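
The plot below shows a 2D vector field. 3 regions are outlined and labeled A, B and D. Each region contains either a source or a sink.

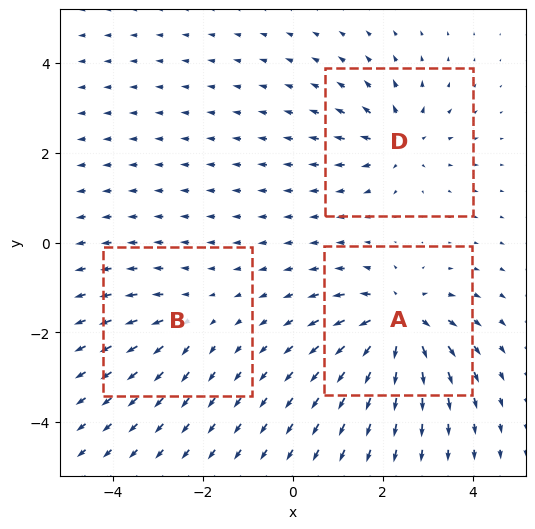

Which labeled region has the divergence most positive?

A

Divergence at each region's feature centre — A: about +6, B: about +3, D: about +4. Region A is most positive.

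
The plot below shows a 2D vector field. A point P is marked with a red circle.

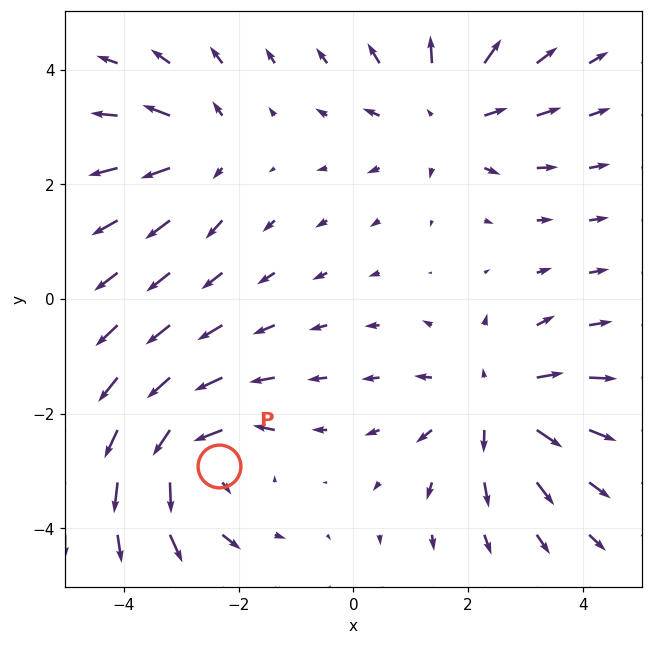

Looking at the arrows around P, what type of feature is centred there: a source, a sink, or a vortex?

vortex

At P (-2.3, -2.9) the arrows circulate counterclockwise. Divergence ≈0, curl about +6 — near-zero divergence with nonzero curl is a vortex.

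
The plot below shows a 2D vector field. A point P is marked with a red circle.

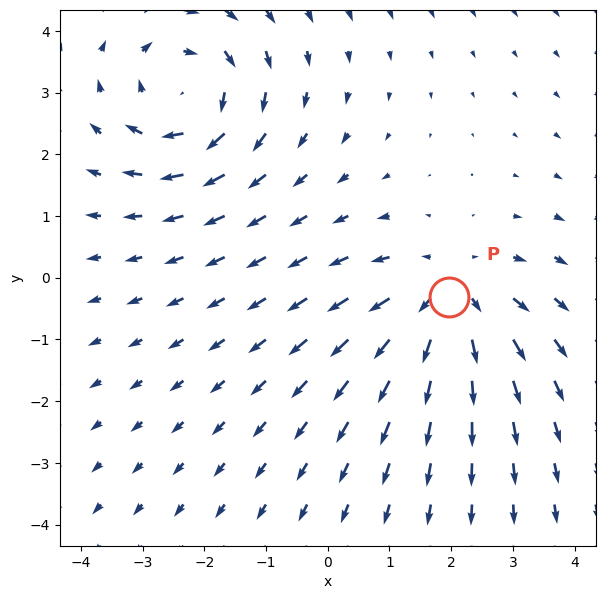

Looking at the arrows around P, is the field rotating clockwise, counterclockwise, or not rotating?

not rotating

Near P at (2.0, -0.3) the arrows show no circulation. The curl there is ≈0.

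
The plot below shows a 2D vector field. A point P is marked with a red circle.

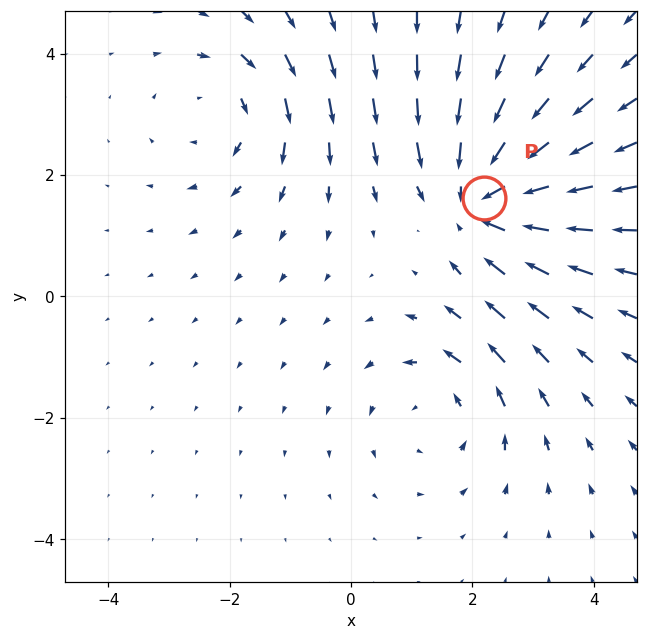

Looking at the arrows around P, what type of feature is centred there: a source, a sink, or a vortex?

At P (2.2, 1.6) the arrows converge inward. Divergence about -4, curl ≈0 — negative divergence with near-zero curl is a sink.

sink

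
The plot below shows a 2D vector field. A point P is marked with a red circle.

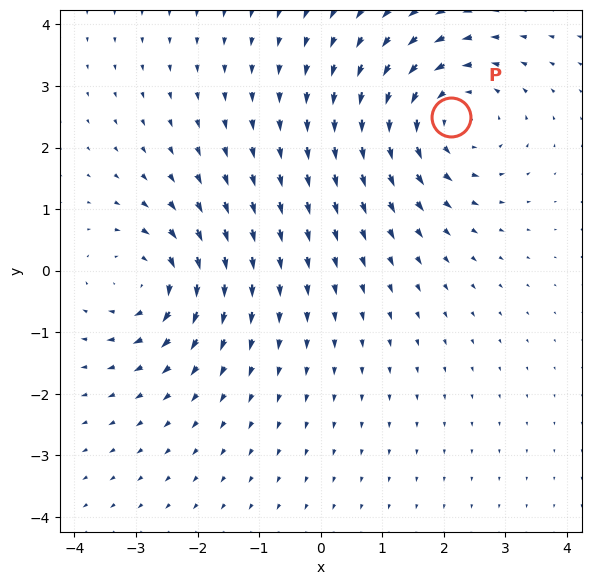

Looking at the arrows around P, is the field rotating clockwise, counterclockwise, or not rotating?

counterclockwise

Near P at (2.1, 2.5) the arrows circulate counterclockwise. The curl (z-component) there is about +4; positive curl means counterclockwise rotation.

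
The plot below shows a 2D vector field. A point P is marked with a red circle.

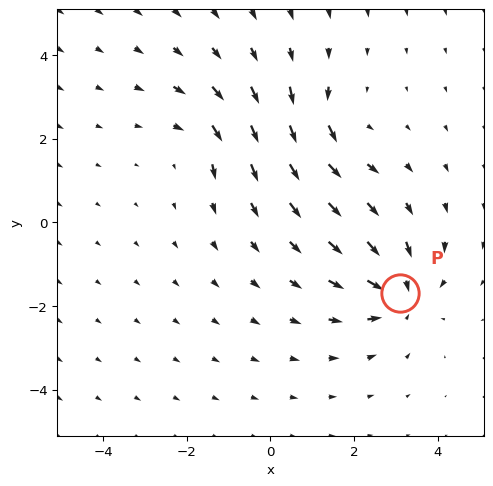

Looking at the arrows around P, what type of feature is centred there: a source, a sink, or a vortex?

At P (3.1, -1.7) the arrows converge inward. Divergence about -5, curl ≈0 — negative divergence with near-zero curl is a sink.

sink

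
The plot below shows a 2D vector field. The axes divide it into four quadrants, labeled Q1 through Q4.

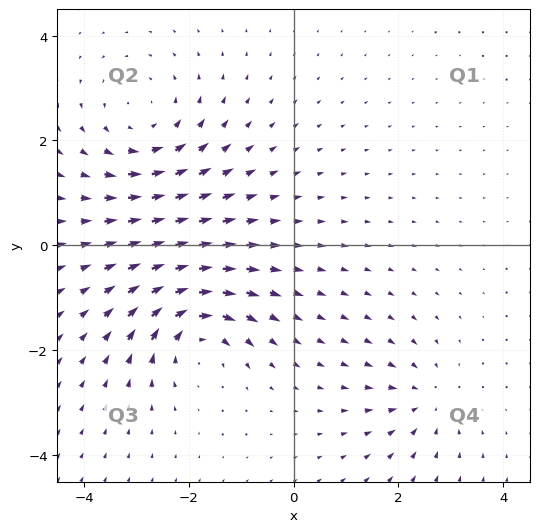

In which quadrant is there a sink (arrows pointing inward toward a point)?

Q4

The sink sits at approximately (2.5, -2.9), which lies in quadrant Q4. The divergence there is about -4, negative as expected for a sink.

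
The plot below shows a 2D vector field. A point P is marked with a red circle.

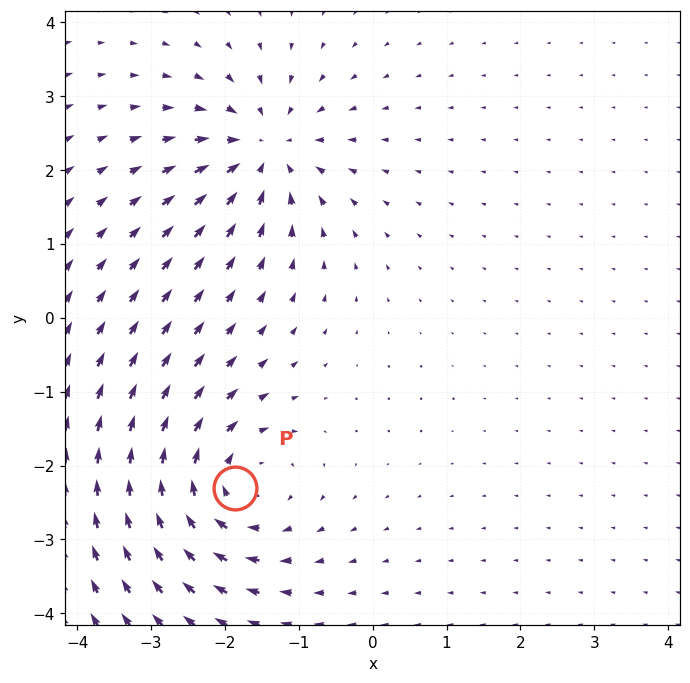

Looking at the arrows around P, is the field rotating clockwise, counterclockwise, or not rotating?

clockwise

Near P at (-1.9, -2.3) the arrows circulate clockwise. The curl (z-component) there is about -4; negative curl means clockwise rotation.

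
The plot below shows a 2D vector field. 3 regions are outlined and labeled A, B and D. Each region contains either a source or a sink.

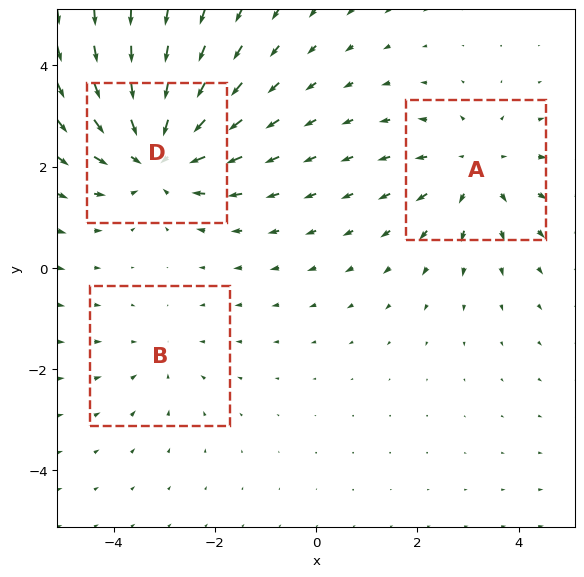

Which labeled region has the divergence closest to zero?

Divergence at each region's feature centre — A: about +3, B: about -2, D: about -4. Region B is closest to zero.

B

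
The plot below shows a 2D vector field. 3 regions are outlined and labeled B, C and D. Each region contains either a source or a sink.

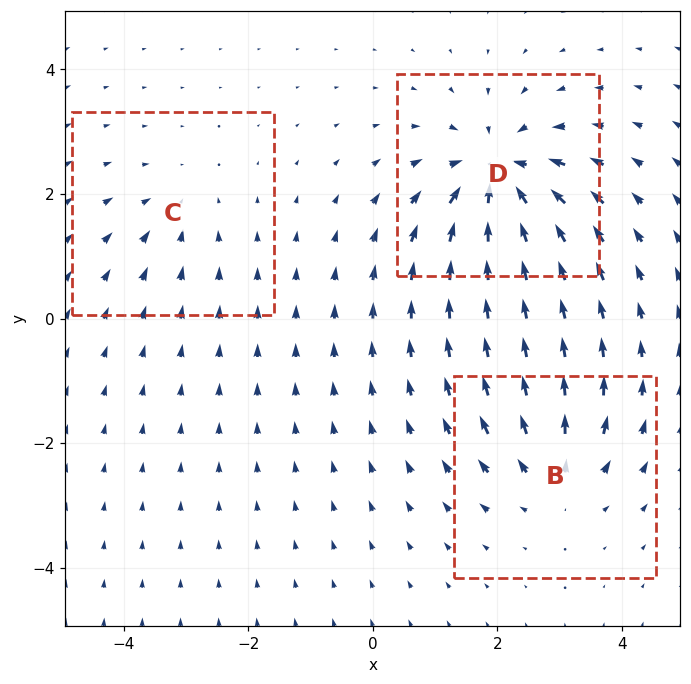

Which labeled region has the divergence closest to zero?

Divergence at each region's feature centre — B: about +3, C: about -2, D: about -6. Region C is closest to zero.

C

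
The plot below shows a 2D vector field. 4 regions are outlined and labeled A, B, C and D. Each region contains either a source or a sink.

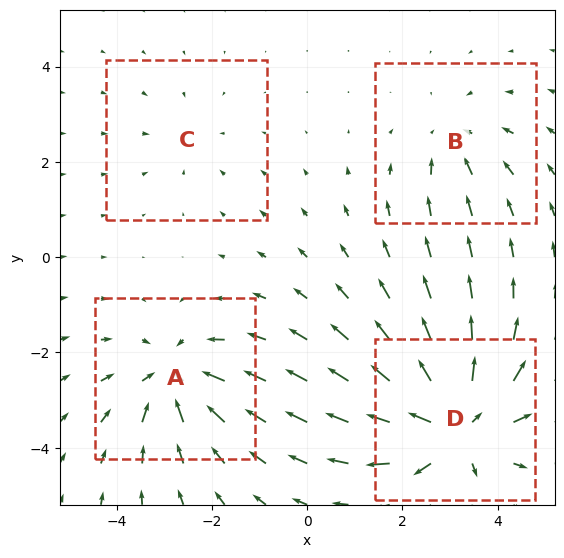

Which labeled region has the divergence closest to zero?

C

Divergence at each region's feature centre — A: about -5, B: about -3, C: about -2, D: about +7. Region C is closest to zero.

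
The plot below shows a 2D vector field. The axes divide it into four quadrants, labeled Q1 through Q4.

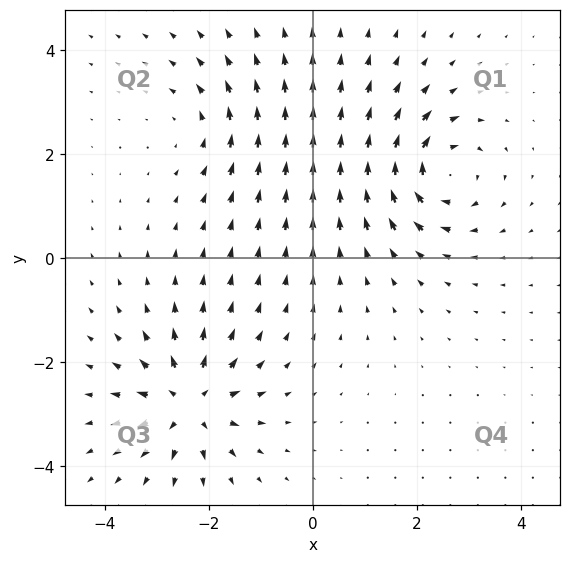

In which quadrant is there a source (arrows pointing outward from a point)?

The source sits at approximately (-2.4, -2.8), which lies in quadrant Q3. The divergence there is about +6, positive as expected for a source.

Q3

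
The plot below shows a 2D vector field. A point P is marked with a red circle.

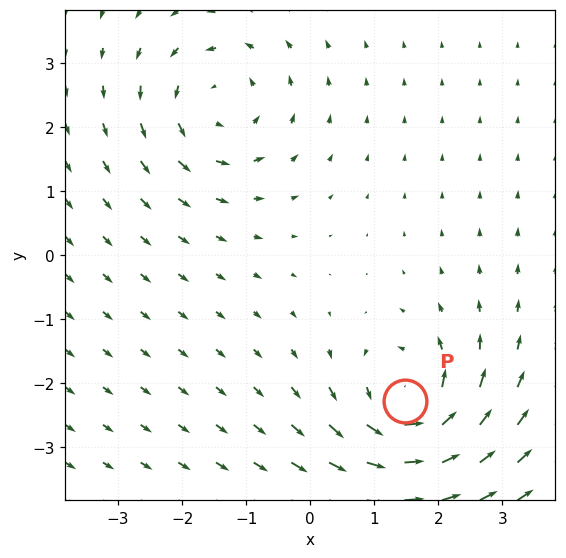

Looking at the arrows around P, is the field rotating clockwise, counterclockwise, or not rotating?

Near P at (1.5, -2.3) the arrows circulate counterclockwise. The curl (z-component) there is about +6; positive curl means counterclockwise rotation.

counterclockwise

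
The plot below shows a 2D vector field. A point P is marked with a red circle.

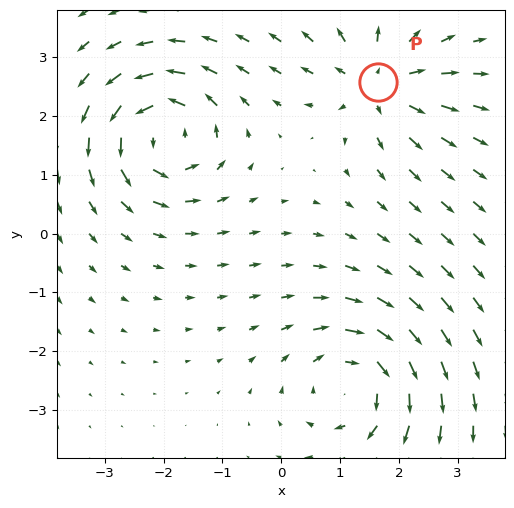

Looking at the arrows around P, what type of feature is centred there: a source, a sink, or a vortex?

source

At P (1.7, 2.6) the arrows spread outward. Divergence about +5, curl ≈0 — positive divergence with near-zero curl is a source.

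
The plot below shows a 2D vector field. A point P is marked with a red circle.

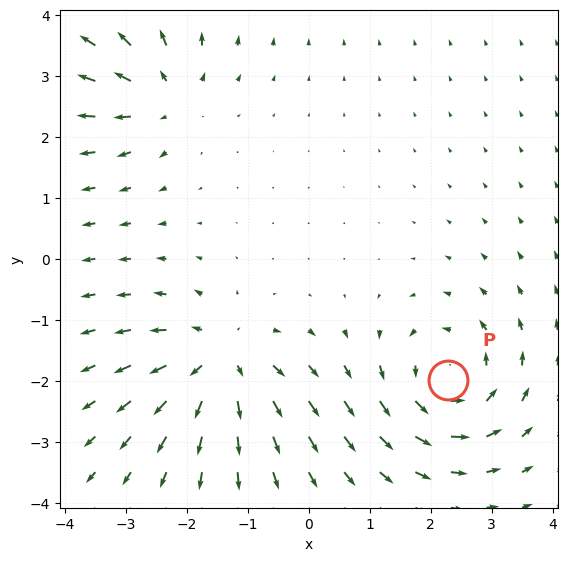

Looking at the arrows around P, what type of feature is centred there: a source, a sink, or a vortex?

At P (2.3, -2.0) the arrows circulate counterclockwise. Divergence ≈0, curl about +5 — near-zero divergence with nonzero curl is a vortex.

vortex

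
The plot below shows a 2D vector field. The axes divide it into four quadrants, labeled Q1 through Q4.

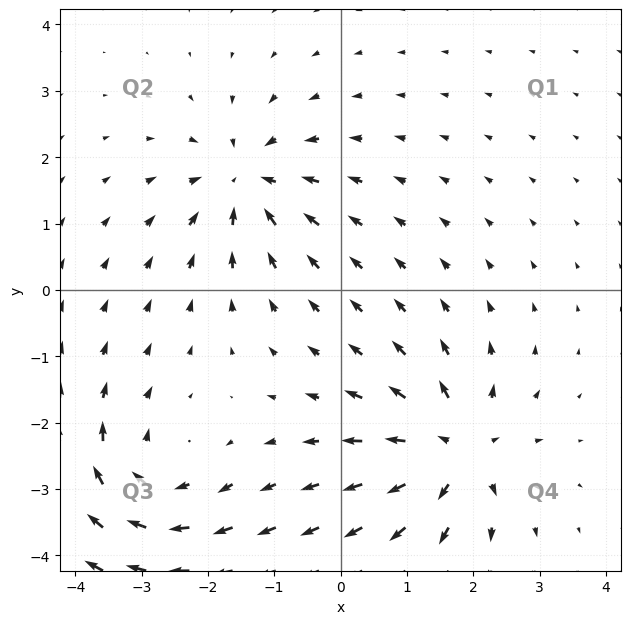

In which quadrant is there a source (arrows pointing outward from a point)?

Q4

The source sits at approximately (1.7, -2.4), which lies in quadrant Q4. The divergence there is about +7, positive as expected for a source.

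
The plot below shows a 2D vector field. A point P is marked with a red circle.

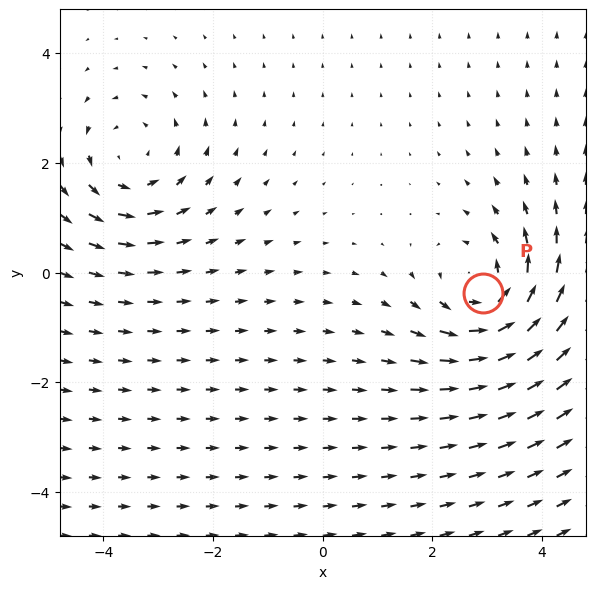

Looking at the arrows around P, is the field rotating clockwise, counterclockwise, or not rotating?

counterclockwise

Near P at (2.9, -0.4) the arrows circulate counterclockwise. The curl (z-component) there is about +4; positive curl means counterclockwise rotation.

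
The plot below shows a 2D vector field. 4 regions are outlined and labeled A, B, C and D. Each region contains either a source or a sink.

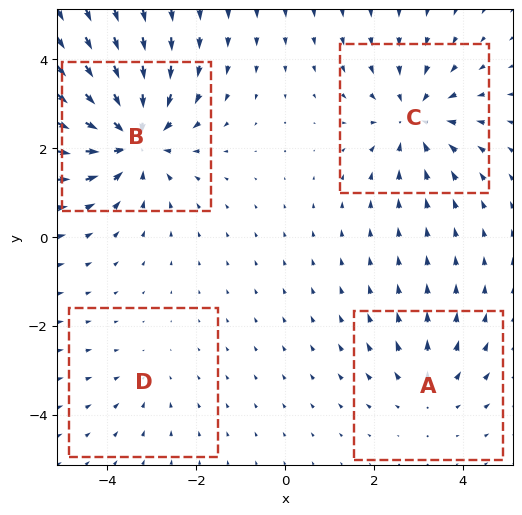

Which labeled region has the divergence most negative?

Divergence at each region's feature centre — A: about +3, B: about -6, C: about -5, D: about -2. Region B is most negative.

B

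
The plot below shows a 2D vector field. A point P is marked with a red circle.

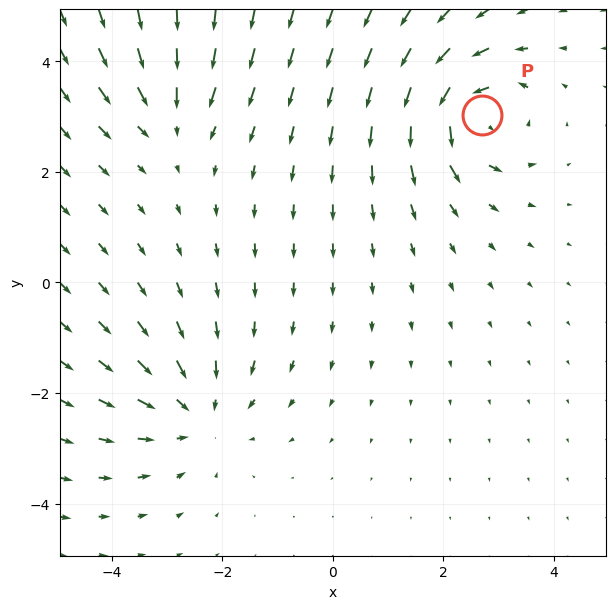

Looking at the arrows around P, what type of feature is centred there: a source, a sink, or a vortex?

At P (2.7, 3.0) the arrows circulate counterclockwise. Divergence ≈0, curl about +6 — near-zero divergence with nonzero curl is a vortex.

vortex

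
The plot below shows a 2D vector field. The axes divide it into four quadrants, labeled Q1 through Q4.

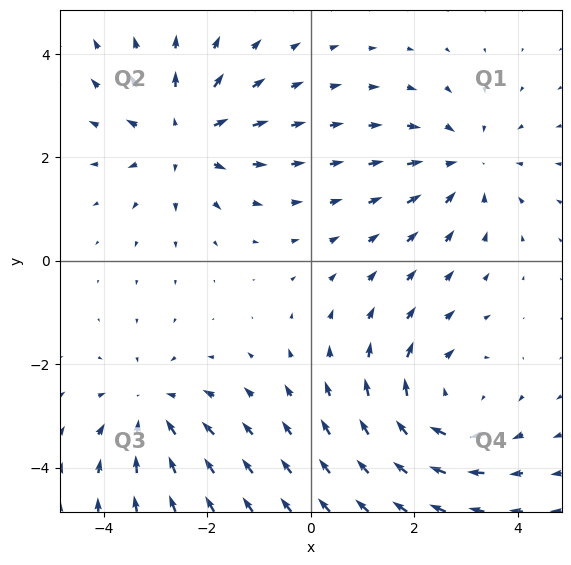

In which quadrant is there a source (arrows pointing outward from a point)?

The source sits at approximately (-2.5, 2.4), which lies in quadrant Q2. The divergence there is about +4, positive as expected for a source.

Q2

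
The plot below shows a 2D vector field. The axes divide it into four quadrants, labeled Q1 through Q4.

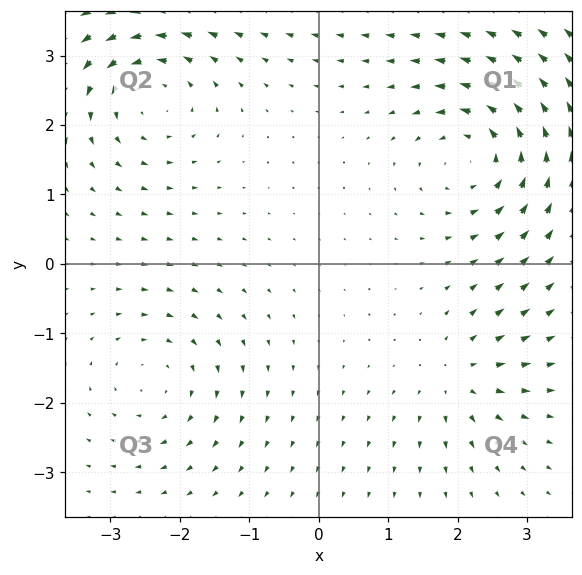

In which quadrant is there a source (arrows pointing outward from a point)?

Q4

The source sits at approximately (2.0, -1.6), which lies in quadrant Q4. The divergence there is about +4, positive as expected for a source.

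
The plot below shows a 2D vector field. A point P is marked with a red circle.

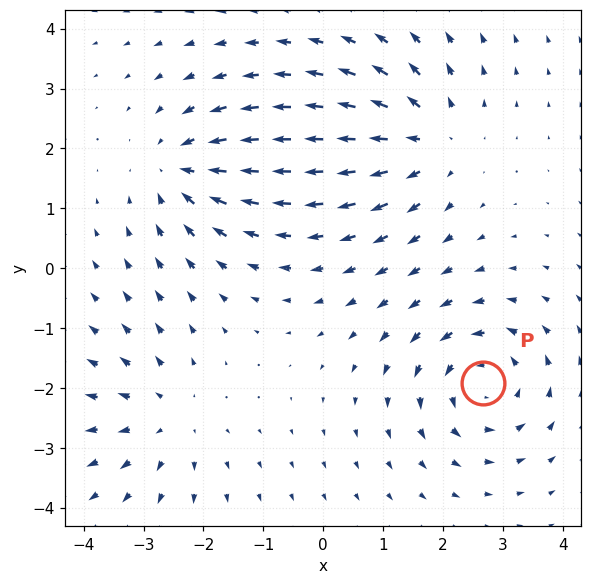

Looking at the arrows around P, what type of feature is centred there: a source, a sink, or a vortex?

vortex

At P (2.7, -1.9) the arrows circulate counterclockwise. Divergence ≈0, curl about +5 — near-zero divergence with nonzero curl is a vortex.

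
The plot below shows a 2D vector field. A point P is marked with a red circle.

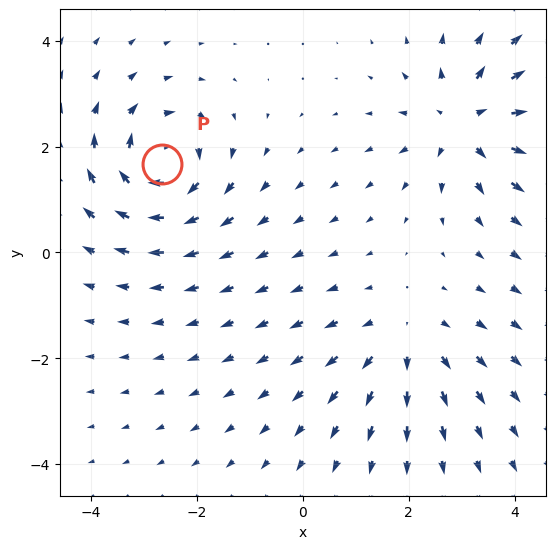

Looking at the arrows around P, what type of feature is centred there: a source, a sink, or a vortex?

At P (-2.7, 1.7) the arrows circulate clockwise. Divergence ≈0, curl about -7 — near-zero divergence with nonzero curl is a vortex.

vortex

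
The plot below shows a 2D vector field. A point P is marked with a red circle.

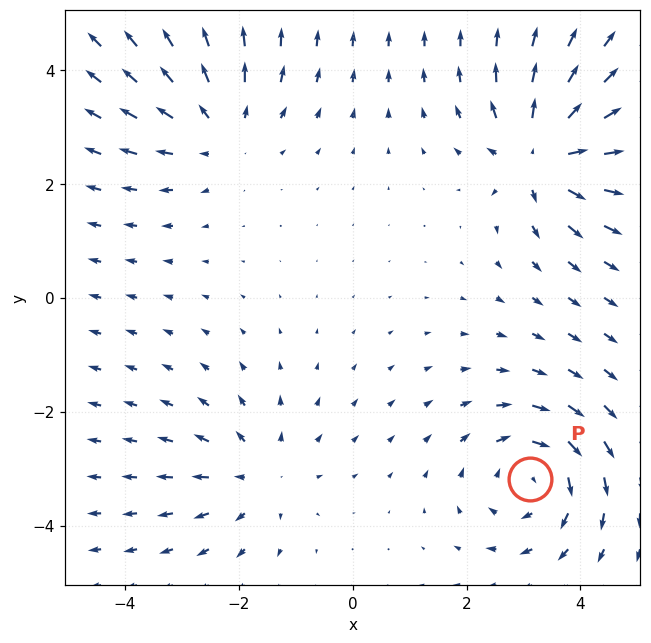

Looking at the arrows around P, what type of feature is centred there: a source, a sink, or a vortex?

At P (3.1, -3.2) the arrows circulate clockwise. Divergence ≈0, curl about -4 — near-zero divergence with nonzero curl is a vortex.

vortex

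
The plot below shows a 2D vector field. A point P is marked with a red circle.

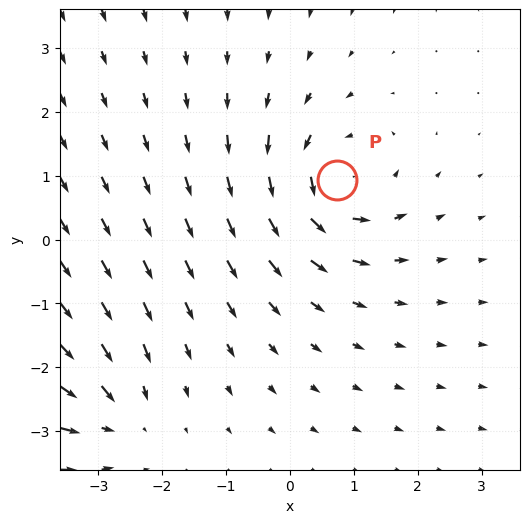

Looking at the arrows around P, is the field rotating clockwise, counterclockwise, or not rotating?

counterclockwise

Near P at (0.7, 0.9) the arrows circulate counterclockwise. The curl (z-component) there is about +4; positive curl means counterclockwise rotation.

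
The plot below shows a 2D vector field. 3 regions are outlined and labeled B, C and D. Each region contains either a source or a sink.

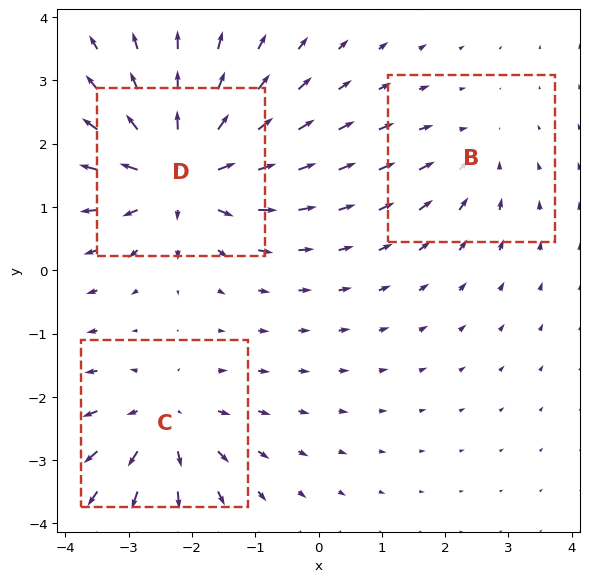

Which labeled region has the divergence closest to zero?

B

Divergence at each region's feature centre — B: about -2, C: about +4, D: about +6. Region B is closest to zero.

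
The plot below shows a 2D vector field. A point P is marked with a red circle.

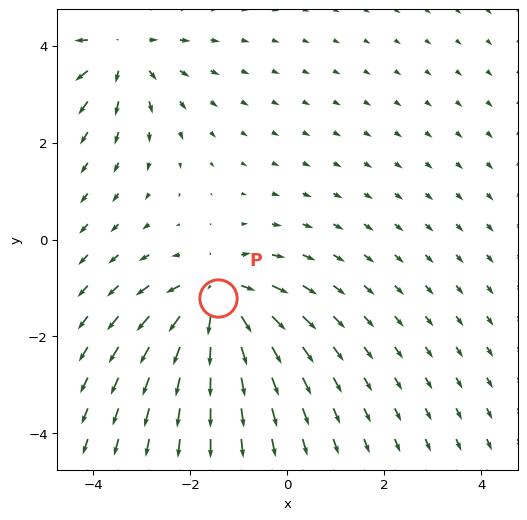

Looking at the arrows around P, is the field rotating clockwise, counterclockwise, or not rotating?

Near P at (-1.4, -1.2) the arrows show no circulation. The curl there is ≈0.

not rotating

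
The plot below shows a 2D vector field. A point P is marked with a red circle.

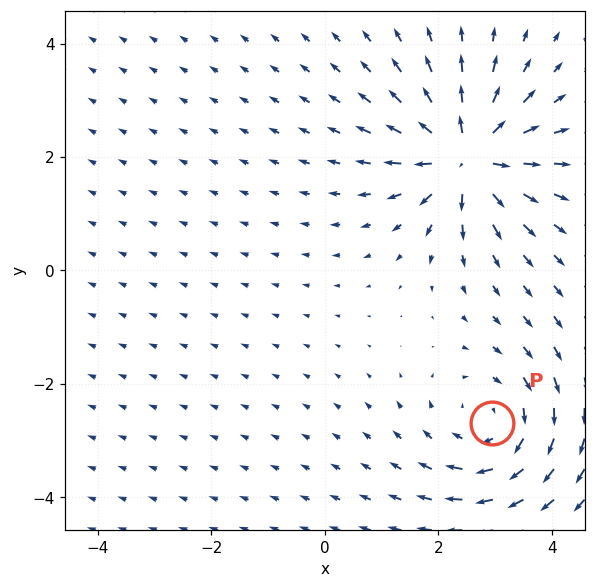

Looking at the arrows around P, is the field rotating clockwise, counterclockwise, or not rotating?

Near P at (2.9, -2.7) the arrows circulate clockwise. The curl (z-component) there is about -3; negative curl means clockwise rotation.

clockwise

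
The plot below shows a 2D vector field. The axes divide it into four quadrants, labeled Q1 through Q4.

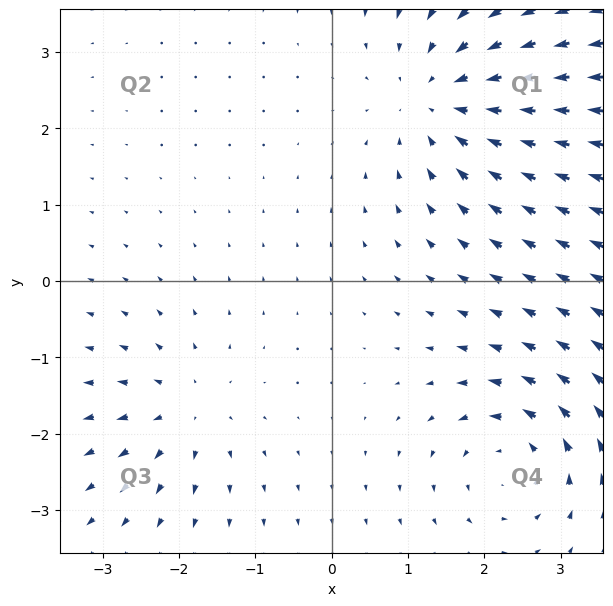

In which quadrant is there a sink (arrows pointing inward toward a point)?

The sink sits at approximately (1.5, 2.4), which lies in quadrant Q1. The divergence there is about -4, negative as expected for a sink.

Q1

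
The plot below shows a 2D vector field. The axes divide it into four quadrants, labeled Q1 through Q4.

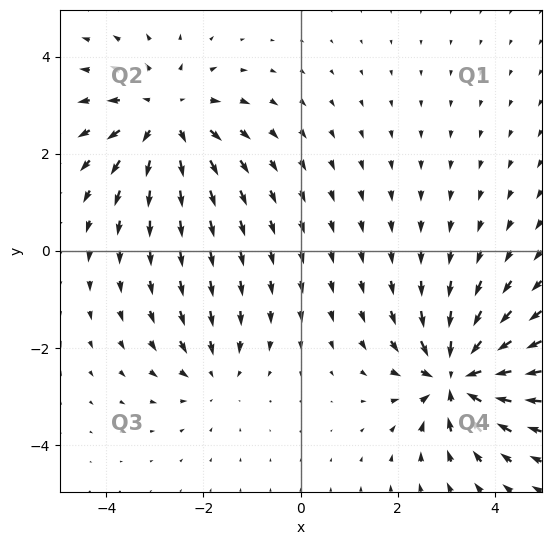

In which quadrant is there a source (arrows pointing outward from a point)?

Q2

The source sits at approximately (-2.8, 2.8), which lies in quadrant Q2. The divergence there is about +4, positive as expected for a source.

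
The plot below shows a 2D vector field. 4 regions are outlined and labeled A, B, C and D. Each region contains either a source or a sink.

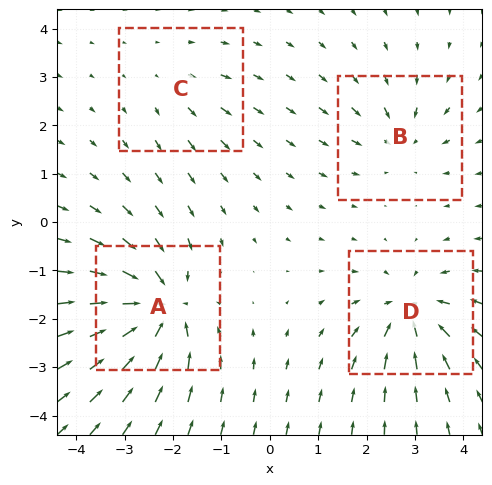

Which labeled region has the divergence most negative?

Divergence at each region's feature centre — A: about -8, B: about -4, C: about +2, D: about -6. Region A is most negative.

A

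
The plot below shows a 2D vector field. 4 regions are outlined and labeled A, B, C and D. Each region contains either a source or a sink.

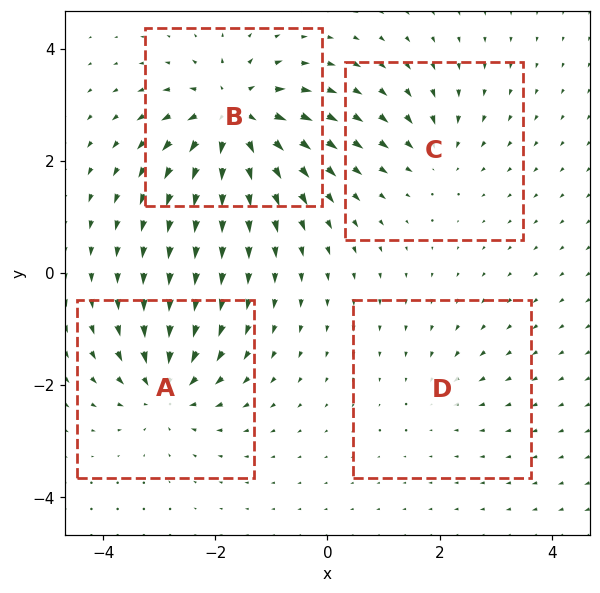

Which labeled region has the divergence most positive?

Divergence at each region's feature centre — A: about -6, B: about +9, C: about -4, D: about -2. Region B is most positive.

B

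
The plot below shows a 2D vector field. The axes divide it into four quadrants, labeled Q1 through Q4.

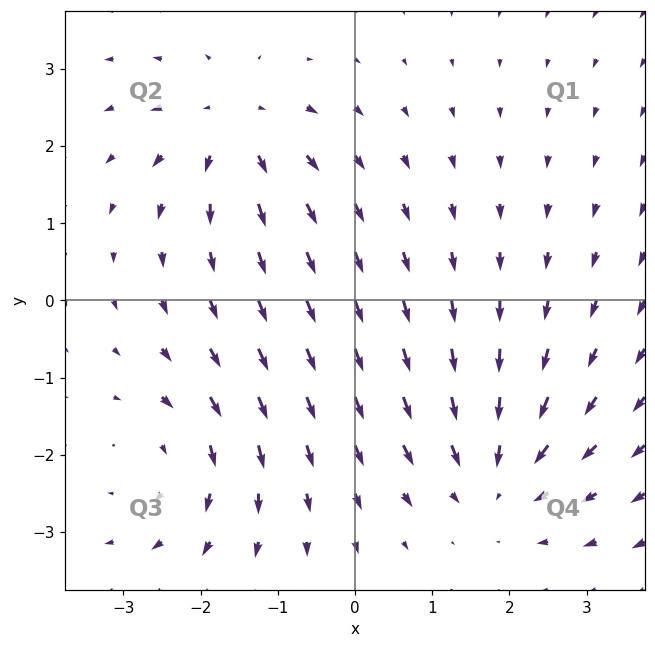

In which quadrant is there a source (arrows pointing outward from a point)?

Q2

The source sits at approximately (-1.6, 2.2), which lies in quadrant Q2. The divergence there is about +4, positive as expected for a source.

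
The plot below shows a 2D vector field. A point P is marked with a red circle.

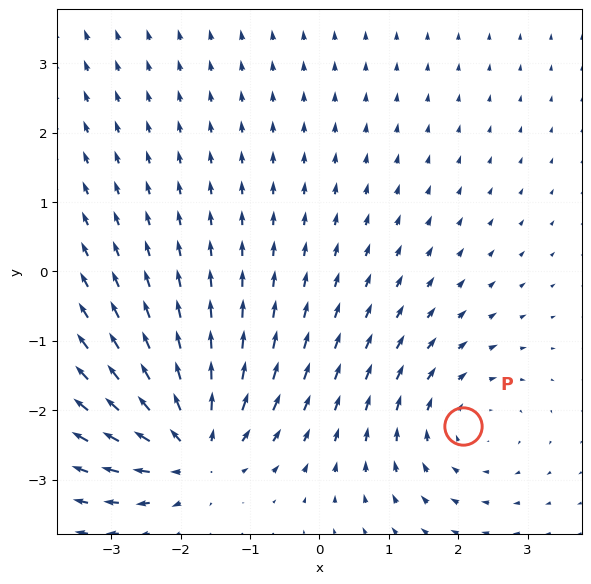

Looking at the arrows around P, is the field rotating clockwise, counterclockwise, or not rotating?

Near P at (2.1, -2.2) the arrows circulate clockwise. The curl (z-component) there is about -3; negative curl means clockwise rotation.

clockwise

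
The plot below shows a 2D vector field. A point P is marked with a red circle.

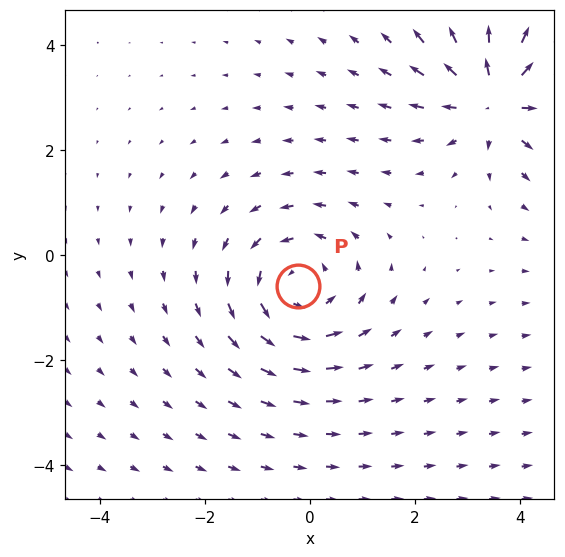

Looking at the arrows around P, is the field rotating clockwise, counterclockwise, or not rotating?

Near P at (-0.2, -0.6) the arrows circulate counterclockwise. The curl (z-component) there is about +3; positive curl means counterclockwise rotation.

counterclockwise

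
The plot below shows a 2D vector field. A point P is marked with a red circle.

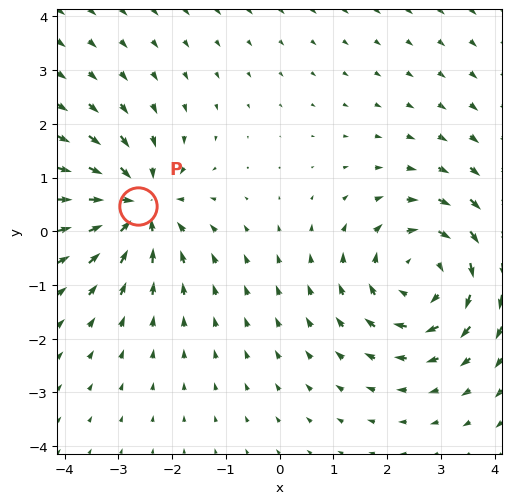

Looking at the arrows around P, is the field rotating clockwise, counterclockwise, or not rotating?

Near P at (-2.6, 0.5) the arrows show no circulation. The curl there is ≈0.

not rotating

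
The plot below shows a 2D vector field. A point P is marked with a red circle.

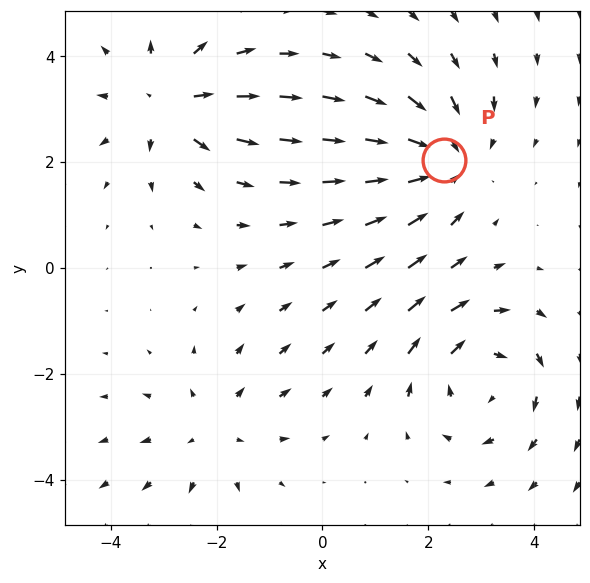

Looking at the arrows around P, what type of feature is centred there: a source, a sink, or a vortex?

At P (2.3, 2.0) the arrows converge inward. Divergence about -4, curl ≈0 — negative divergence with near-zero curl is a sink.

sink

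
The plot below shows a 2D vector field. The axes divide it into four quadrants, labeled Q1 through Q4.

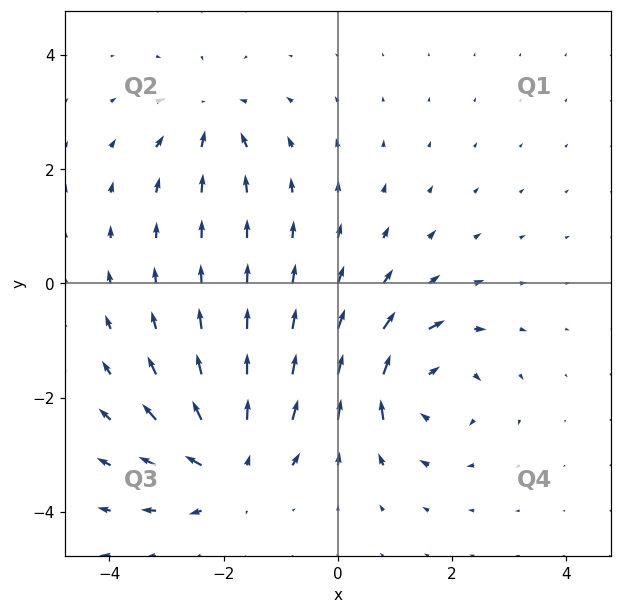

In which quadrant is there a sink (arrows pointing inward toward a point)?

The sink sits at approximately (-2.2, 2.9), which lies in quadrant Q2. The divergence there is about -4, negative as expected for a sink.

Q2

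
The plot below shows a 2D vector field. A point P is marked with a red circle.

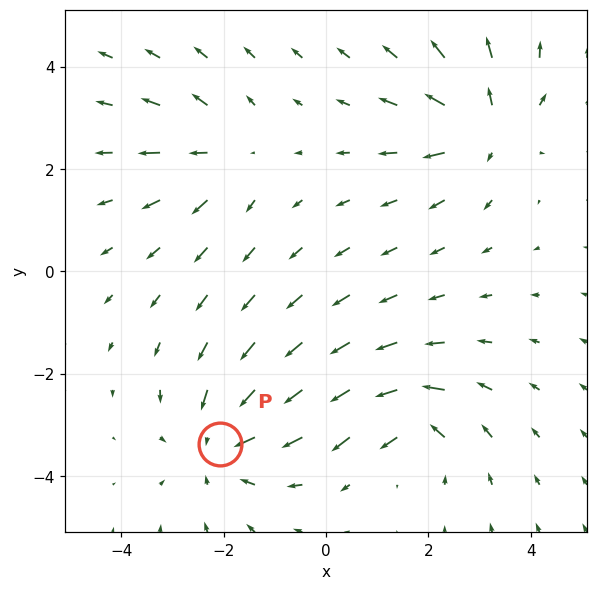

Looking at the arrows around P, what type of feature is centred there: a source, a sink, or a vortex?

At P (-2.1, -3.4) the arrows converge inward. Divergence about -4, curl ≈0 — negative divergence with near-zero curl is a sink.

sink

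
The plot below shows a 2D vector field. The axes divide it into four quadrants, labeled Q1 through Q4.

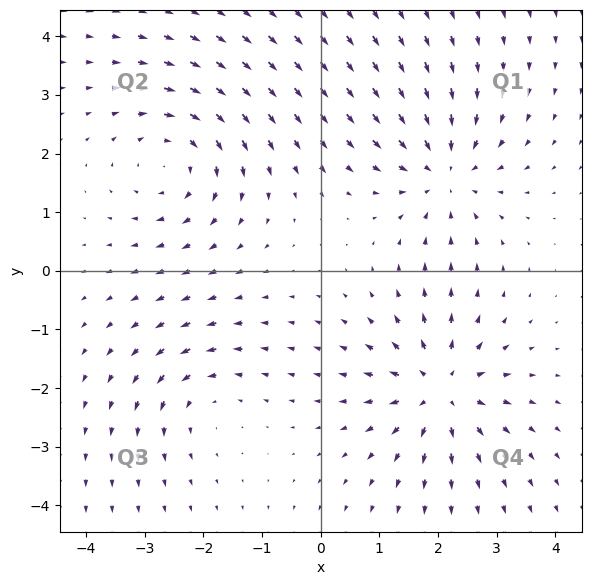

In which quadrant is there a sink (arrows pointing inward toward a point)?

The sink sits at approximately (2.1, 1.7), which lies in quadrant Q1. The divergence there is about -4, negative as expected for a sink.

Q1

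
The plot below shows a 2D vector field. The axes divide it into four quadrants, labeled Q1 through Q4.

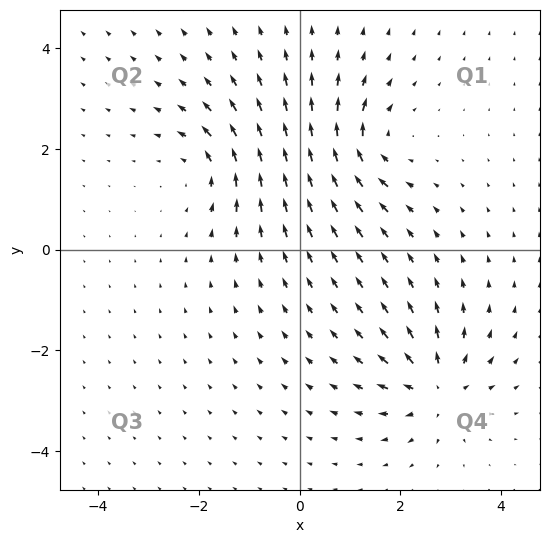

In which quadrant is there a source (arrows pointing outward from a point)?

Q4

The source sits at approximately (2.7, -2.7), which lies in quadrant Q4. The divergence there is about +6, positive as expected for a source.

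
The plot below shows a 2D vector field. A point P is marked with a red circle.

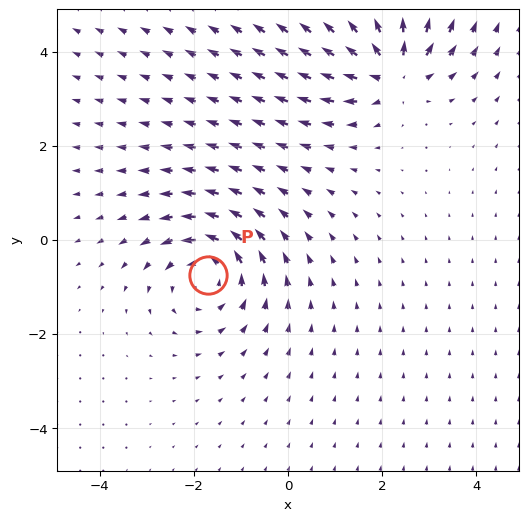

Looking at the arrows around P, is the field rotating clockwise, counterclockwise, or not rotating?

Near P at (-1.7, -0.7) the arrows circulate counterclockwise. The curl (z-component) there is about +5; positive curl means counterclockwise rotation.

counterclockwise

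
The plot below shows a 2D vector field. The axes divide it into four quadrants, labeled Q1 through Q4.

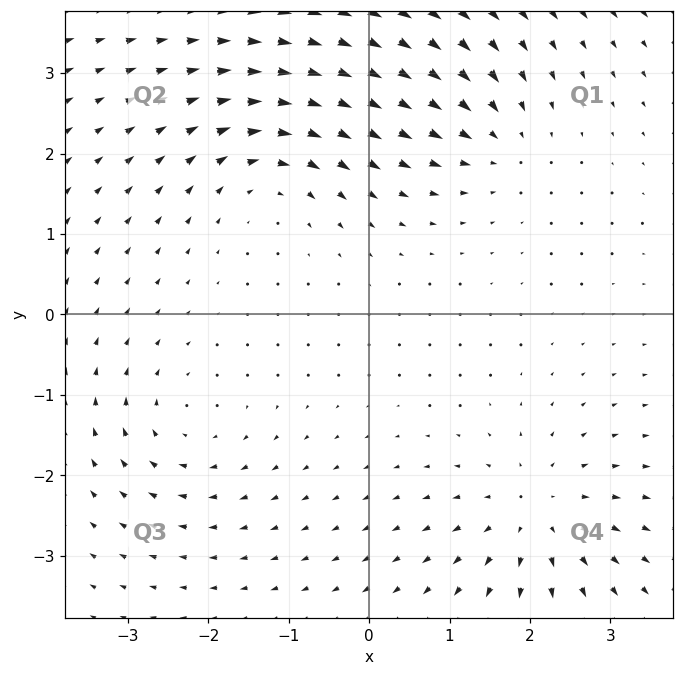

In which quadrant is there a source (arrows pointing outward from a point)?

Q4

The source sits at approximately (2.1, -2.5), which lies in quadrant Q4. The divergence there is about +4, positive as expected for a source.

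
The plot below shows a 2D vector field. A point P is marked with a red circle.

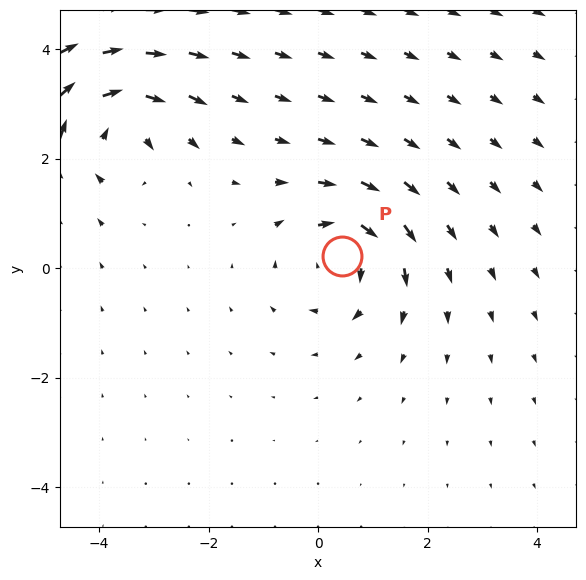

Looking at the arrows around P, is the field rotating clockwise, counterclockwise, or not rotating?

Near P at (0.4, 0.2) the arrows circulate clockwise. The curl (z-component) there is about -3; negative curl means clockwise rotation.

clockwise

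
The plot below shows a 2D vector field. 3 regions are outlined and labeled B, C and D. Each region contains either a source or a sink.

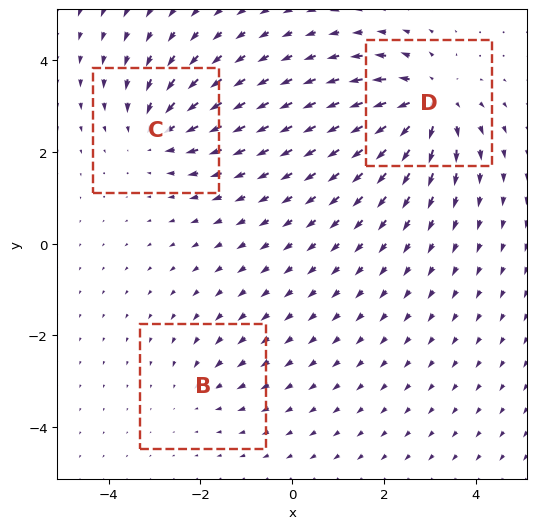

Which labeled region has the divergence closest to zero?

Divergence at each region's feature centre — B: about -2, C: about -3, D: about +5. Region B is closest to zero.

B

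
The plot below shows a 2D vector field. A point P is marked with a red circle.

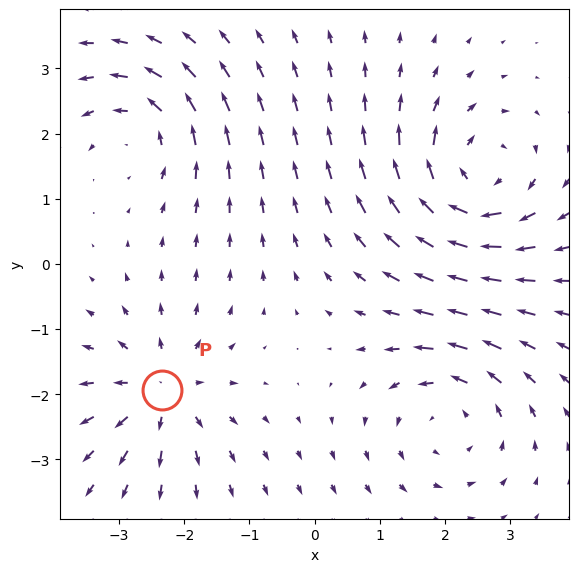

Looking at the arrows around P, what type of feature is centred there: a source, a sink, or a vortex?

source

At P (-2.3, -1.9) the arrows spread outward. Divergence about +4, curl ≈0 — positive divergence with near-zero curl is a source.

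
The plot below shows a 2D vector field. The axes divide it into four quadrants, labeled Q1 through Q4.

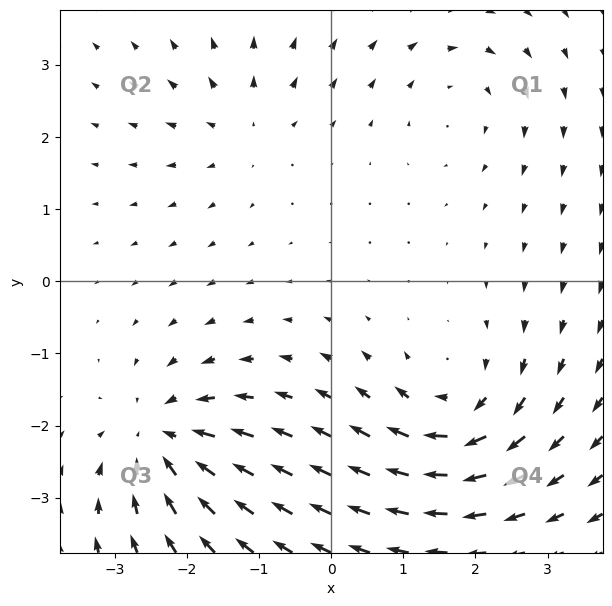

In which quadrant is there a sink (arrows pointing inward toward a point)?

Q3

The sink sits at approximately (-2.3, -2.2), which lies in quadrant Q3. The divergence there is about -6, negative as expected for a sink.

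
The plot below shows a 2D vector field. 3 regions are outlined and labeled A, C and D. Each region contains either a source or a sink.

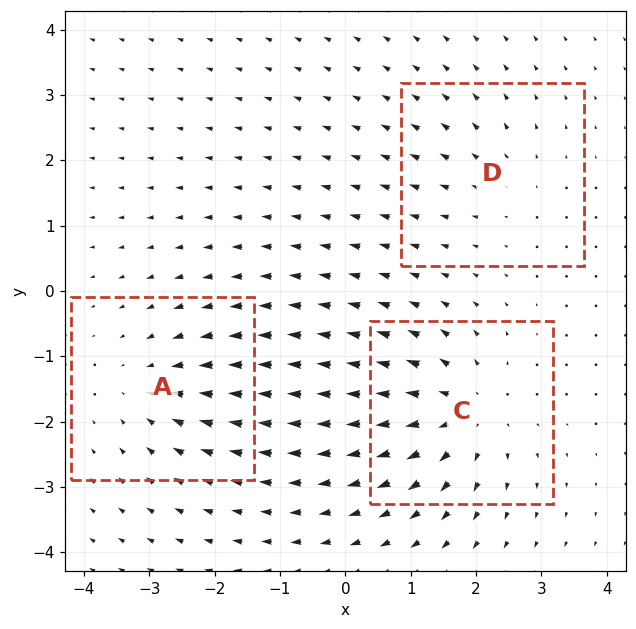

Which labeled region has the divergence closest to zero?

D

Divergence at each region's feature centre — A: about -3, C: about +5, D: about +2. Region D is closest to zero.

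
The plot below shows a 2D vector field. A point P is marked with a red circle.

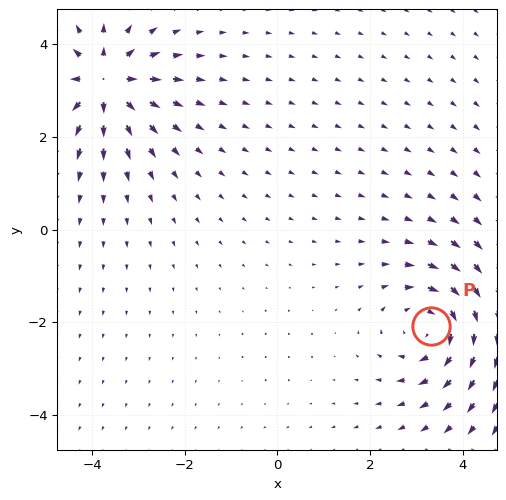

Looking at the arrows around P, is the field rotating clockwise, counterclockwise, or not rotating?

clockwise

Near P at (3.3, -2.1) the arrows circulate clockwise. The curl (z-component) there is about -5; negative curl means clockwise rotation.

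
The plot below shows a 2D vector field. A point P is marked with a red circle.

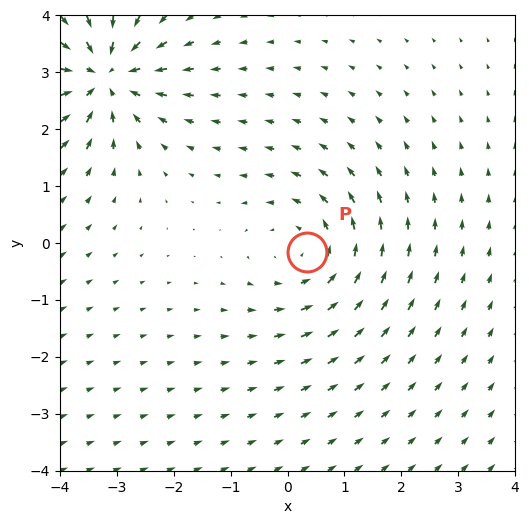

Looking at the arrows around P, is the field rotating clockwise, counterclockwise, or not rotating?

counterclockwise

Near P at (0.3, -0.2) the arrows circulate counterclockwise. The curl (z-component) there is about +3; positive curl means counterclockwise rotation.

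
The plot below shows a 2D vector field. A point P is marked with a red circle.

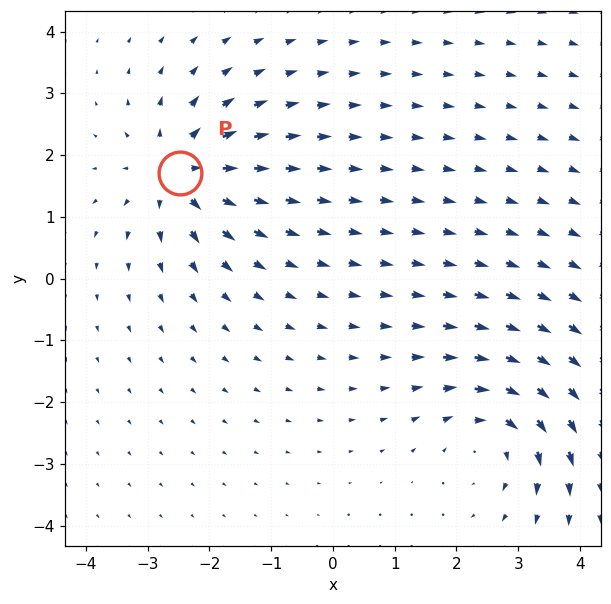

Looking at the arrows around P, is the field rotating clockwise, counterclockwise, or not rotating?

Near P at (-2.5, 1.7) the arrows show no circulation. The curl there is ≈0.

not rotating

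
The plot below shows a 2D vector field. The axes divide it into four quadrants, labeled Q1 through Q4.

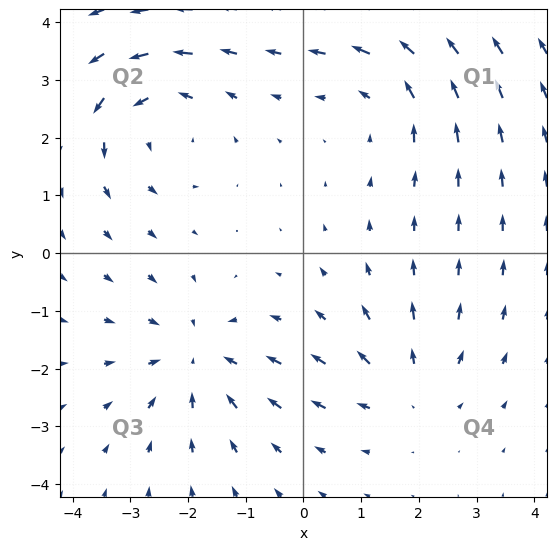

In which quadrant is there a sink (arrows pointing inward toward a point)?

Q3

The sink sits at approximately (-1.9, -1.8), which lies in quadrant Q3. The divergence there is about -4, negative as expected for a sink.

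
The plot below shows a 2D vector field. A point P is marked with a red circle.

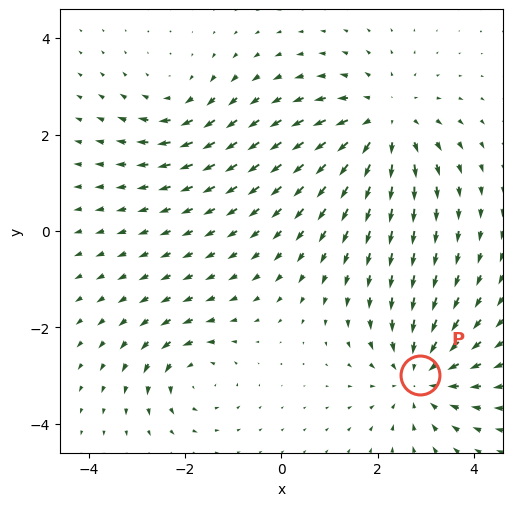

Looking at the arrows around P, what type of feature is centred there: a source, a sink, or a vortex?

At P (2.9, -3.0) the arrows converge inward. Divergence about -4, curl ≈0 — negative divergence with near-zero curl is a sink.

sink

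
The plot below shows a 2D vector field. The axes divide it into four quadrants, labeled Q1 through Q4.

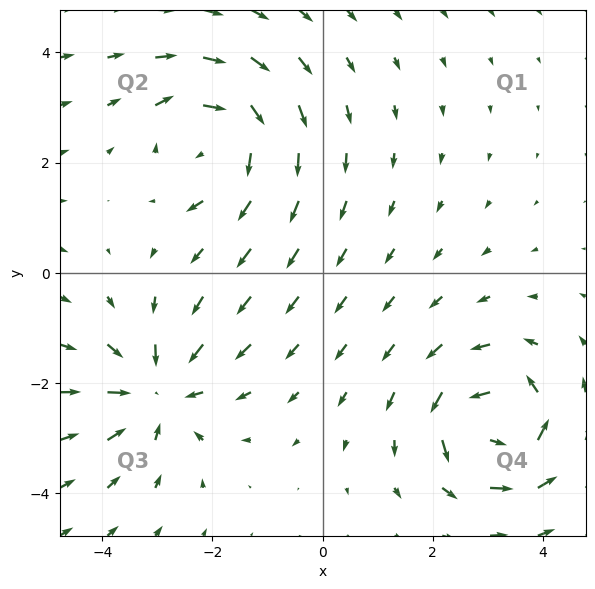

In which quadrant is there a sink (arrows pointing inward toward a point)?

Q3

The sink sits at approximately (-3.0, -2.2), which lies in quadrant Q3. The divergence there is about -4, negative as expected for a sink.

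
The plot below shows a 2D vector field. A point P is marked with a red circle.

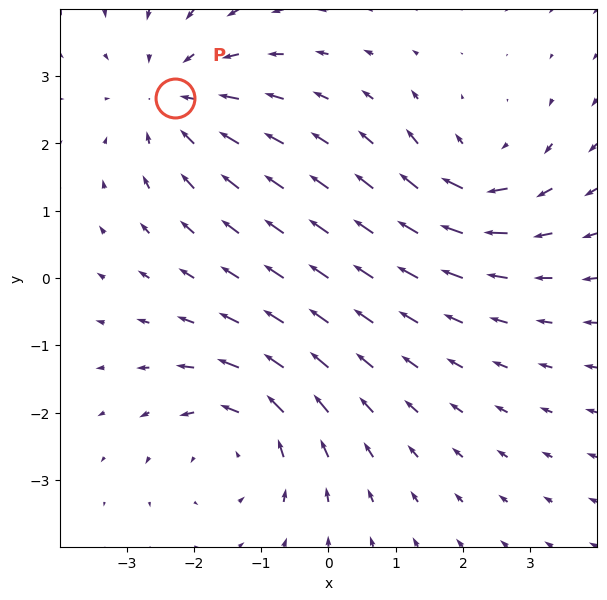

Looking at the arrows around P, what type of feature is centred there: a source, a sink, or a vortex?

At P (-2.3, 2.7) the arrows converge inward. Divergence about -4, curl ≈0 — negative divergence with near-zero curl is a sink.

sink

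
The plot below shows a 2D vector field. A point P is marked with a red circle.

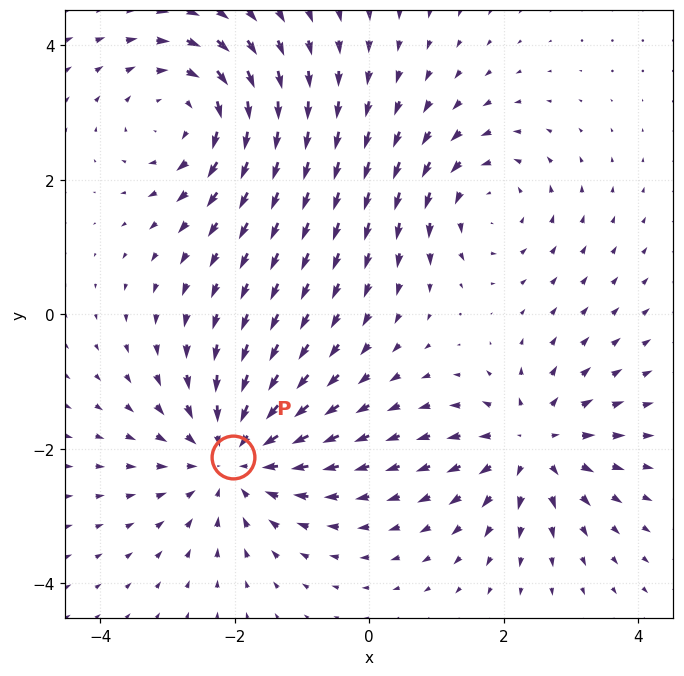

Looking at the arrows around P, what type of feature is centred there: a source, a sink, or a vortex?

sink

At P (-2.0, -2.1) the arrows converge inward. Divergence about -3, curl ≈0 — negative divergence with near-zero curl is a sink.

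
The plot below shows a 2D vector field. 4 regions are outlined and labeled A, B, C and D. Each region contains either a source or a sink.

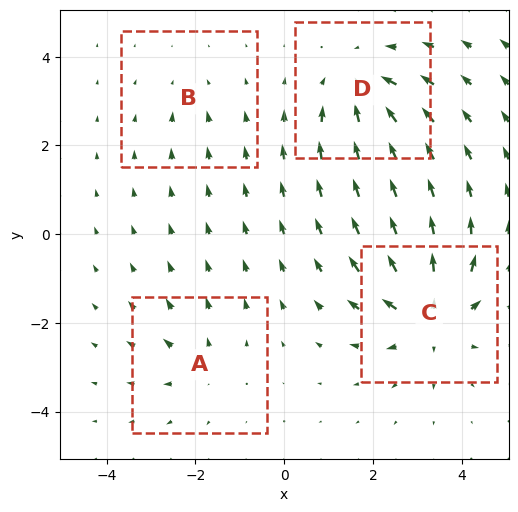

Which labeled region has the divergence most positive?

Divergence at each region's feature centre — A: about +3, B: about -2, C: about +7, D: about -5. Region C is most positive.

C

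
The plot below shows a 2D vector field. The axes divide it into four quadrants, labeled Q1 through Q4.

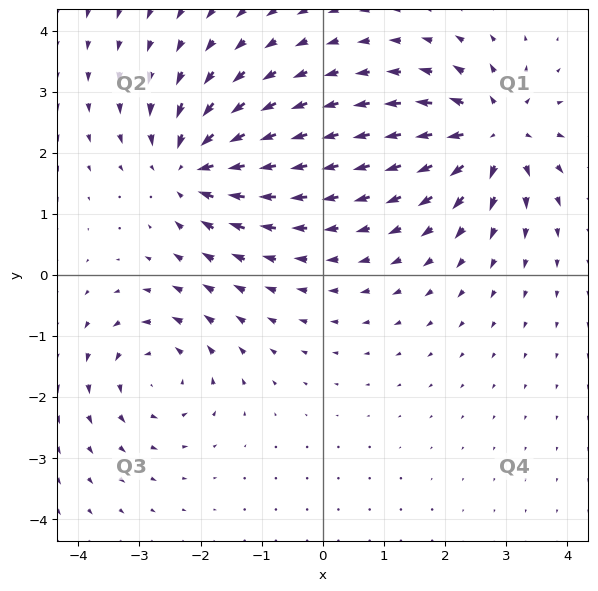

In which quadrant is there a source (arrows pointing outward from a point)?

Q1

The source sits at approximately (2.8, 2.3), which lies in quadrant Q1. The divergence there is about +5, positive as expected for a source.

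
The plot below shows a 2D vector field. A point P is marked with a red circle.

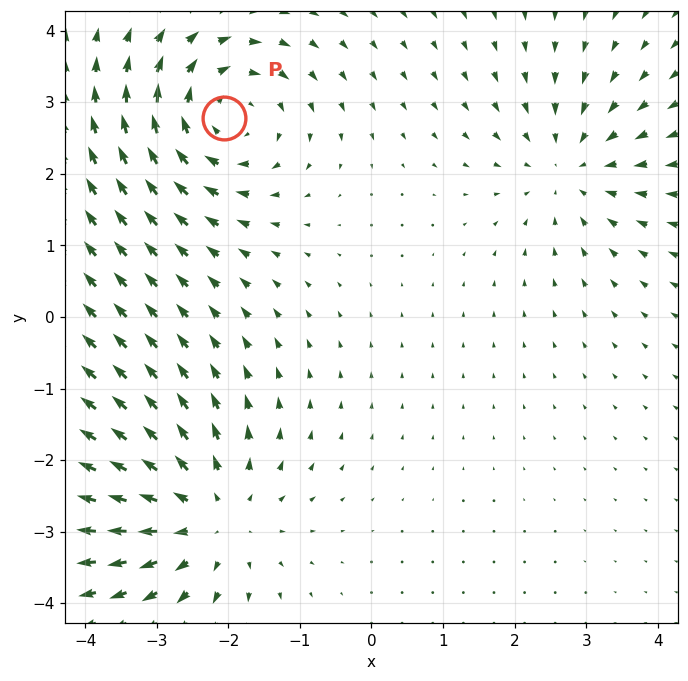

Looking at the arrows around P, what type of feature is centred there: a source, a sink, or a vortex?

At P (-2.1, 2.8) the arrows circulate clockwise. Divergence ≈0, curl about -4 — near-zero divergence with nonzero curl is a vortex.

vortex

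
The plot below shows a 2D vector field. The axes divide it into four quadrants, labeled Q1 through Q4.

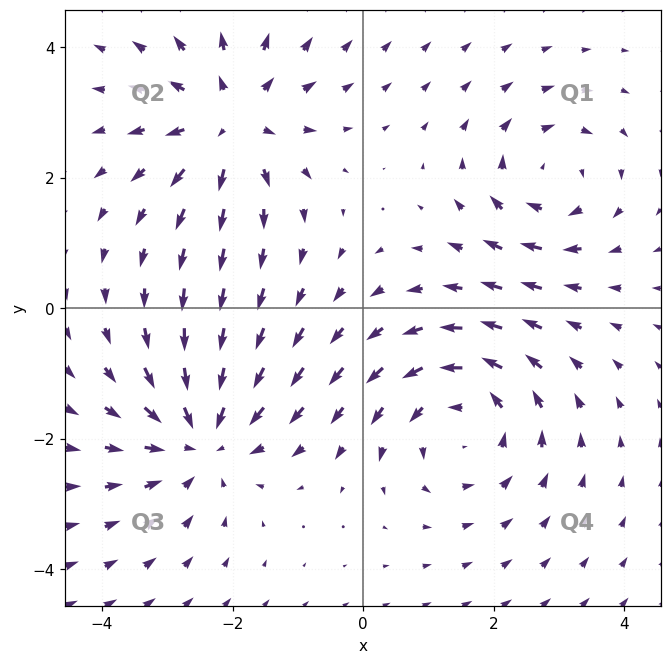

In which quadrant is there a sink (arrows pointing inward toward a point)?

Q3

The sink sits at approximately (-2.5, -2.0), which lies in quadrant Q3. The divergence there is about -4, negative as expected for a sink.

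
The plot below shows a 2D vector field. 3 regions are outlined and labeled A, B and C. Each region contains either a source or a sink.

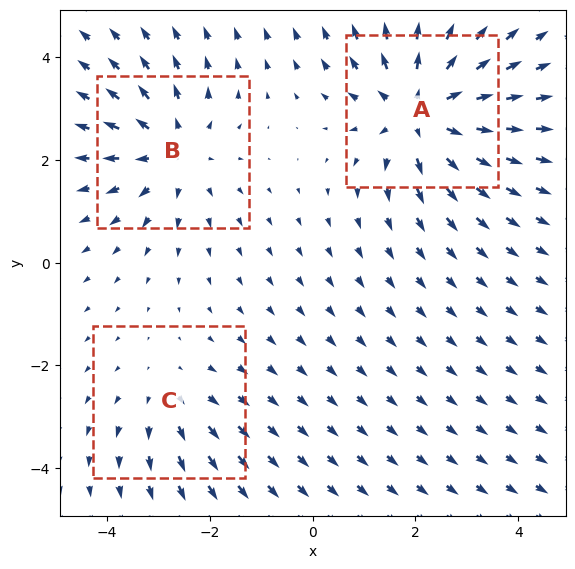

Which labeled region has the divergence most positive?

A

Divergence at each region's feature centre — A: about +5, B: about +3, C: about +2. Region A is most positive.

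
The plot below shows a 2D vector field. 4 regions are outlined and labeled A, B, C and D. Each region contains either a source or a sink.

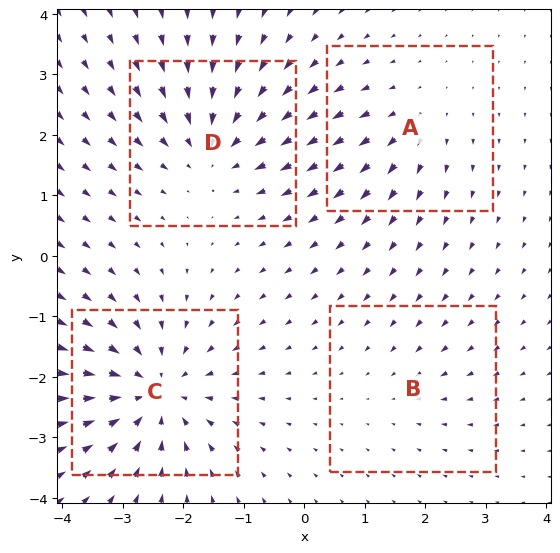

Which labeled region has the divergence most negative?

Divergence at each region's feature centre — A: about +3, B: about -2, C: about -7, D: about -5. Region C is most negative.

C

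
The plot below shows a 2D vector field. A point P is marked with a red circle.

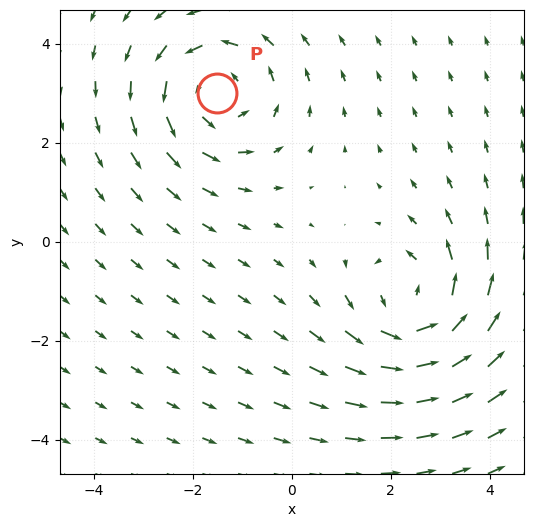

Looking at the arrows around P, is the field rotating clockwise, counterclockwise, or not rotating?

counterclockwise

Near P at (-1.5, 3.0) the arrows circulate counterclockwise. The curl (z-component) there is about +4; positive curl means counterclockwise rotation.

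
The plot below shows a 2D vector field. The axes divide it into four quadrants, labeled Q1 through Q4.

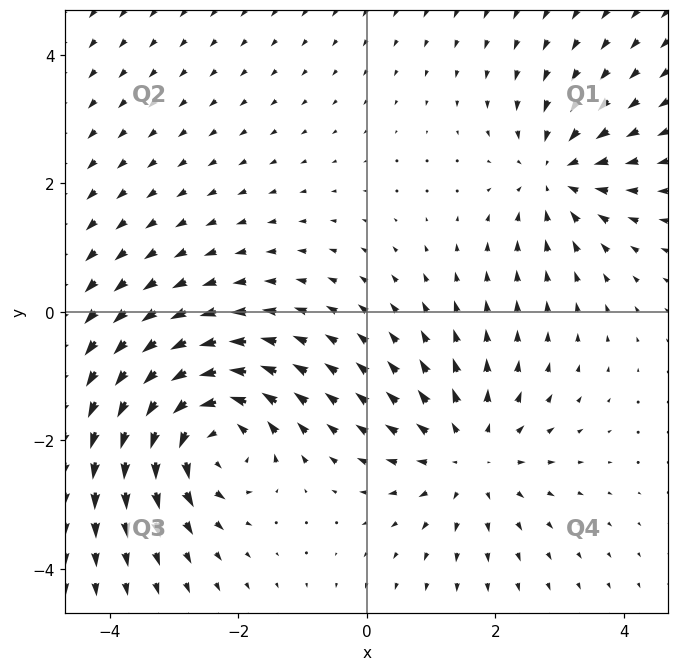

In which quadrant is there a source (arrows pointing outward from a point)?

The source sits at approximately (1.6, -2.2), which lies in quadrant Q4. The divergence there is about +3, positive as expected for a source.

Q4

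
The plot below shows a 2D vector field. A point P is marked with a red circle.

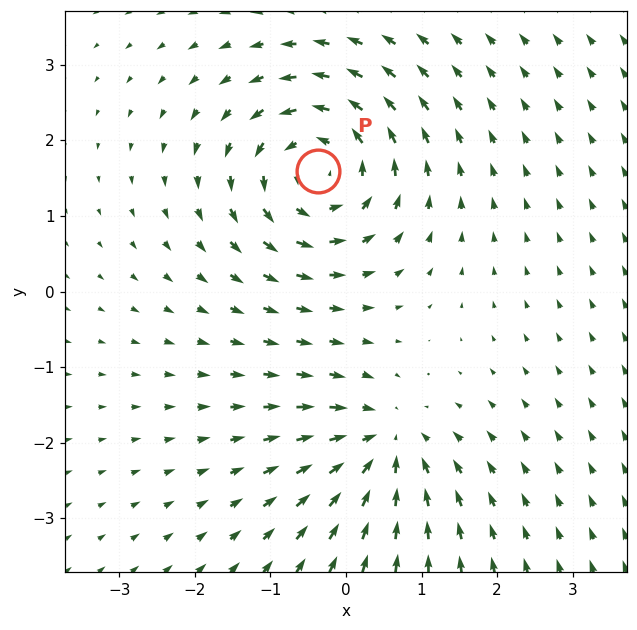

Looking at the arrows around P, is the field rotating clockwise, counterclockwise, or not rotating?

Near P at (-0.4, 1.6) the arrows circulate counterclockwise. The curl (z-component) there is about +5; positive curl means counterclockwise rotation.

counterclockwise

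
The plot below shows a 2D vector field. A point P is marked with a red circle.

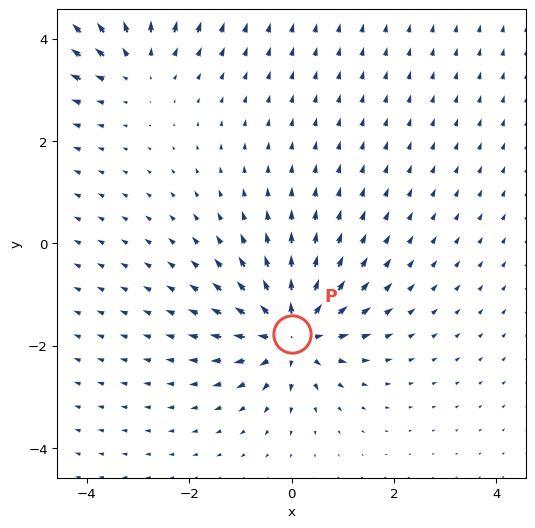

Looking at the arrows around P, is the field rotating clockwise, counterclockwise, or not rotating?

Near P at (0.0, -1.8) the arrows show no circulation. The curl there is ≈0.

not rotating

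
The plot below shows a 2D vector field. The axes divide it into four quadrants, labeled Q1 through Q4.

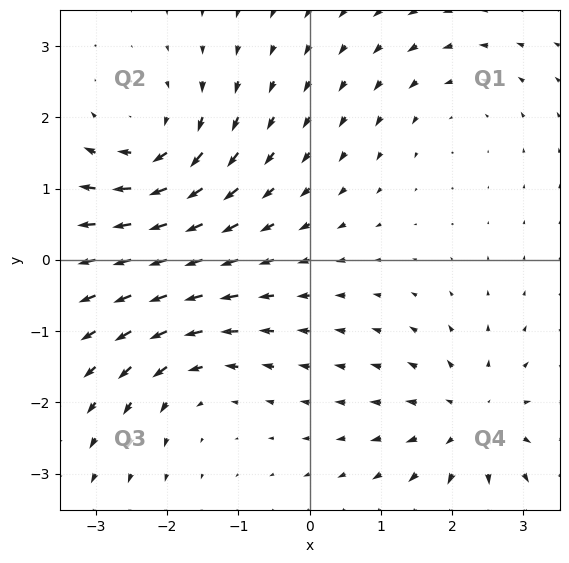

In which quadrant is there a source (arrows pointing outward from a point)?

The source sits at approximately (2.3, -2.3), which lies in quadrant Q4. The divergence there is about +4, positive as expected for a source.

Q4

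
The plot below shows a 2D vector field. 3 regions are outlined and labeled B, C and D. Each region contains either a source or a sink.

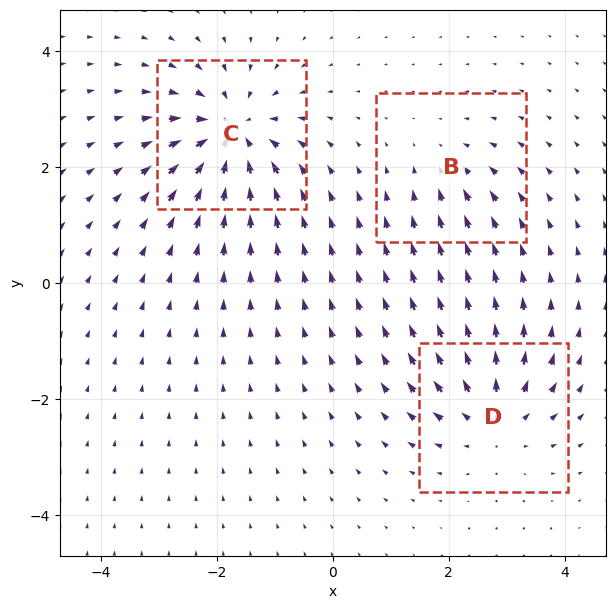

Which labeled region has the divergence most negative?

C

Divergence at each region's feature centre — B: about -2, C: about -6, D: about +4. Region C is most negative.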